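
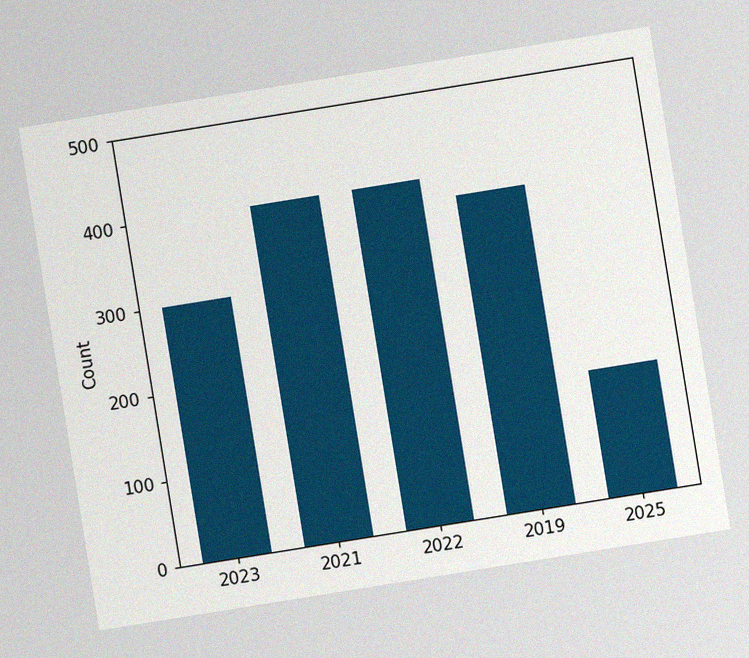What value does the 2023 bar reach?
The chart is tilted about 9° counter-clockwise, with some photo noise. Reading along the chart's y-axis, the 2023 bar reaches 300.

300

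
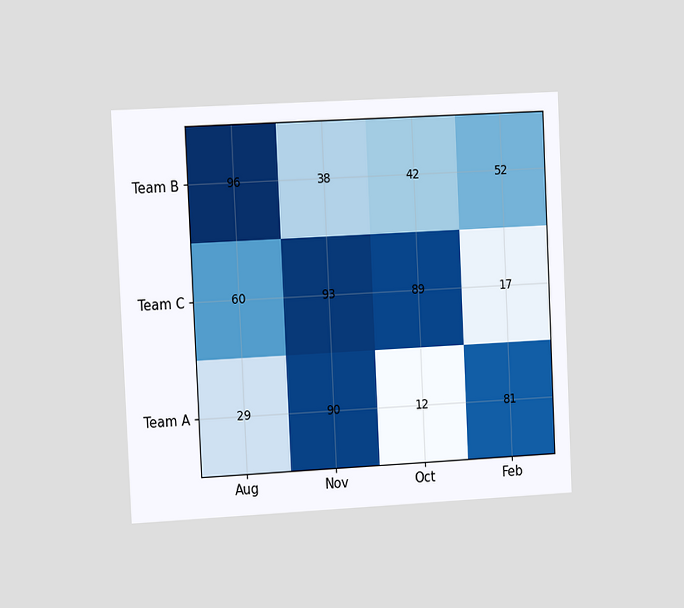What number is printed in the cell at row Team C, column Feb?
The chart is tilted about 3° counter-clockwise and viewed at a slight angle. The (Team C, Feb) cell reads 17.

17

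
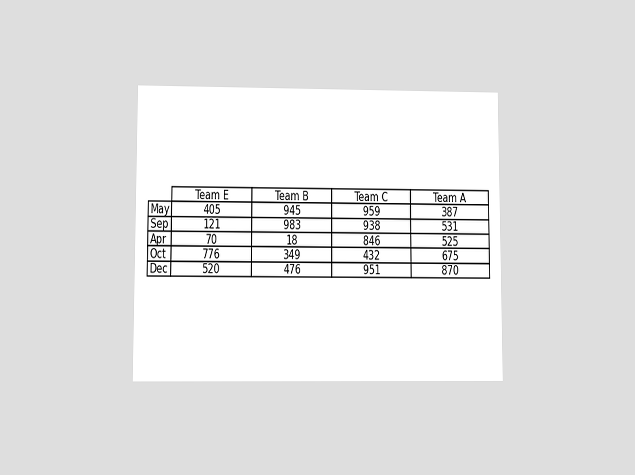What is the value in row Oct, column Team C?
432

The chart is viewed at a slight angle. The (Oct, Team C) cell reads 432.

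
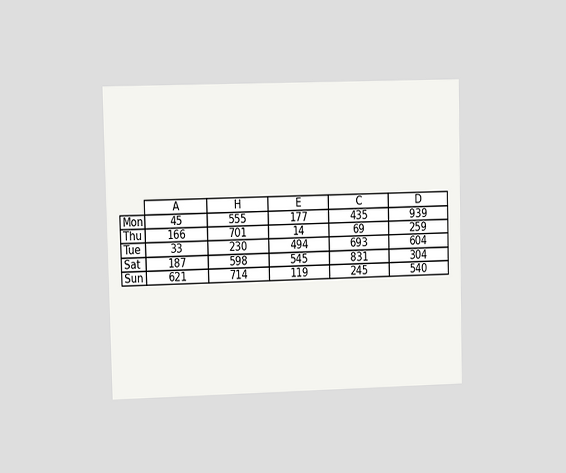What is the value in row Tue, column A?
The chart is viewed at a slight angle. The (Tue, A) cell reads 33.

33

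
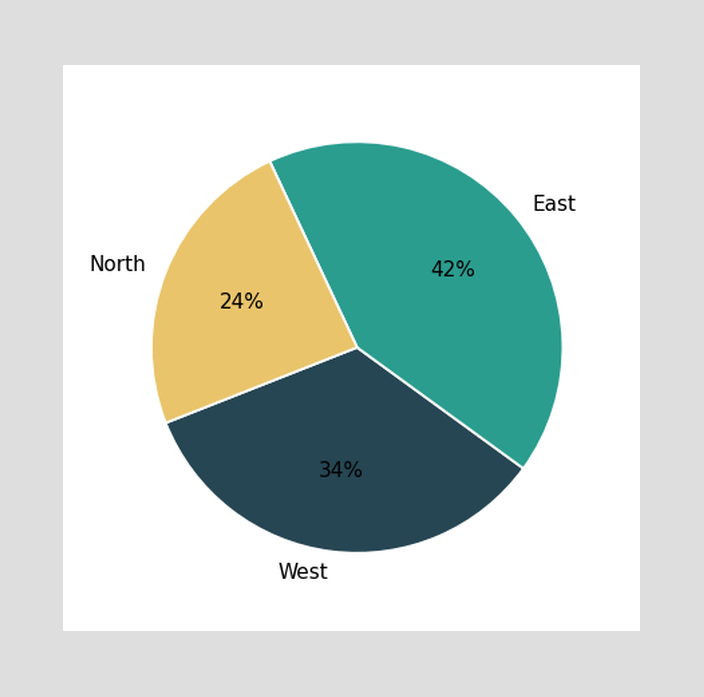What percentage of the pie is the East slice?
The East slice takes up 42% of the pie.

42%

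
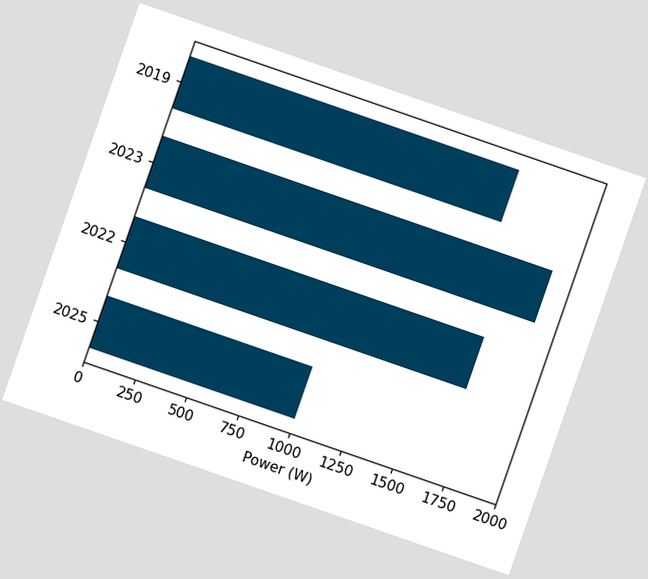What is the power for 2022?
The chart is tilted about 19° clockwise. Reading along the chart's x-axis, the 2022 bar reaches 1700W.

1700W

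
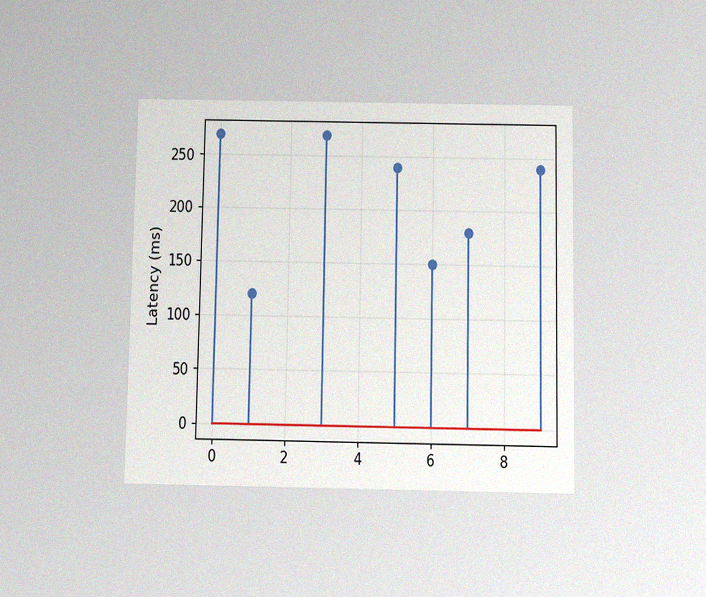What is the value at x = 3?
270ms

The chart is viewed slightly from below, with some photo noise. The stem at x=3 reaches 270ms.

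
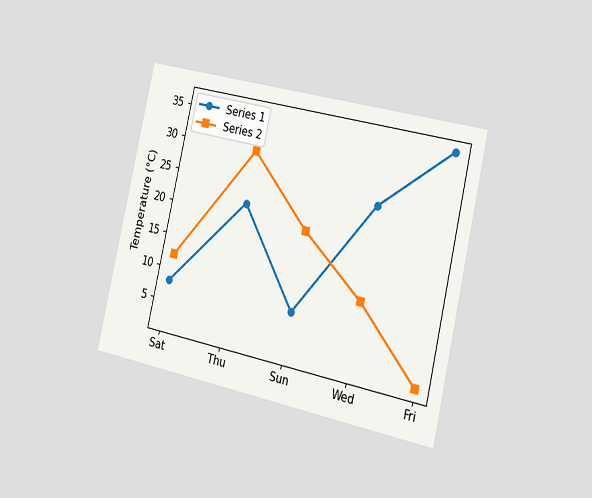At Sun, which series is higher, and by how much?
Series 2, by 12°C

The chart is tilted about 13° clockwise and viewed slightly from the right. At Sun, Series 2 sits above the other line by 12°C.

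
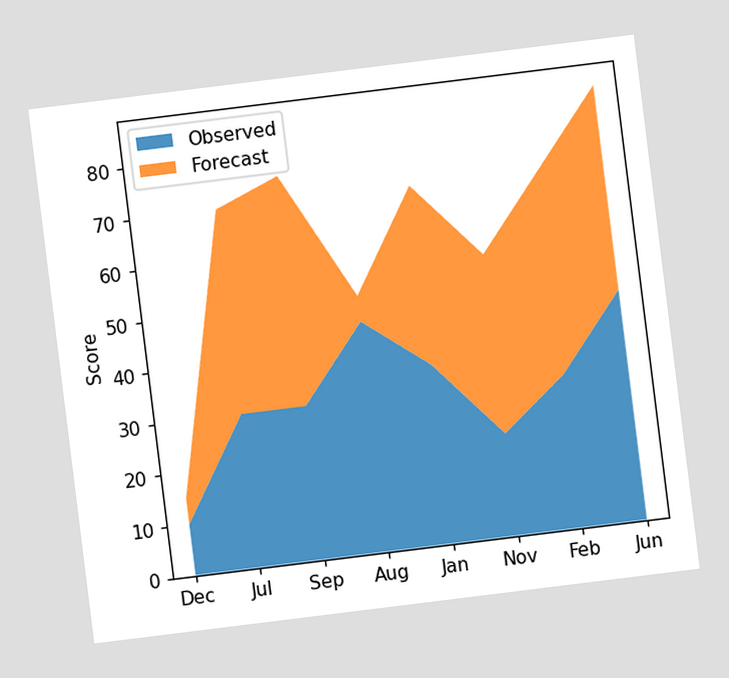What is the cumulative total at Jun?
The chart is tilted about 7° counter-clockwise. The stacked total at Jun reaches 85.

85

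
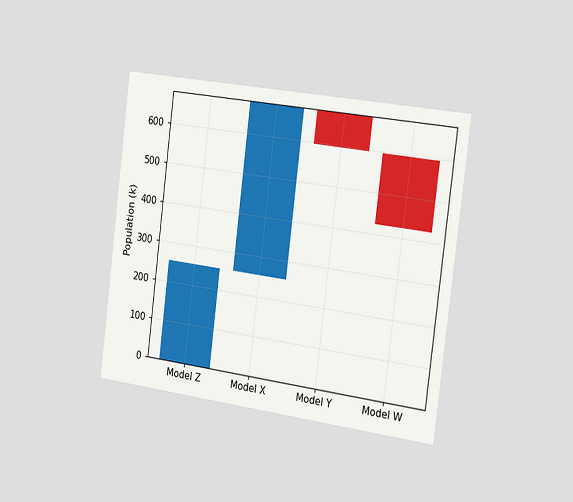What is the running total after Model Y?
595k

The chart is tilted about 7° clockwise and viewed slightly from the right. After Model Y the running total reaches 595k.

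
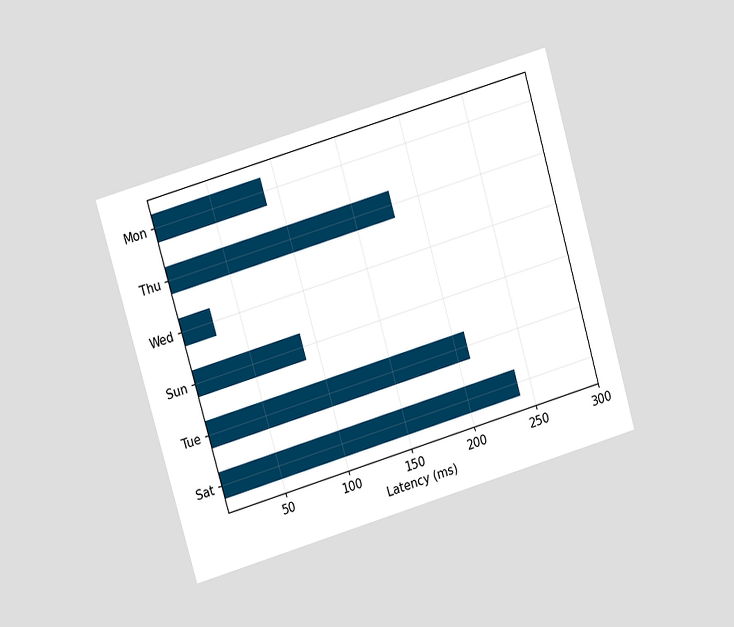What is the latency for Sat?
240ms

The chart is tilted about 16° counter-clockwise and viewed at a slight angle. Reading along the chart's x-axis, the Sat bar reaches 240ms.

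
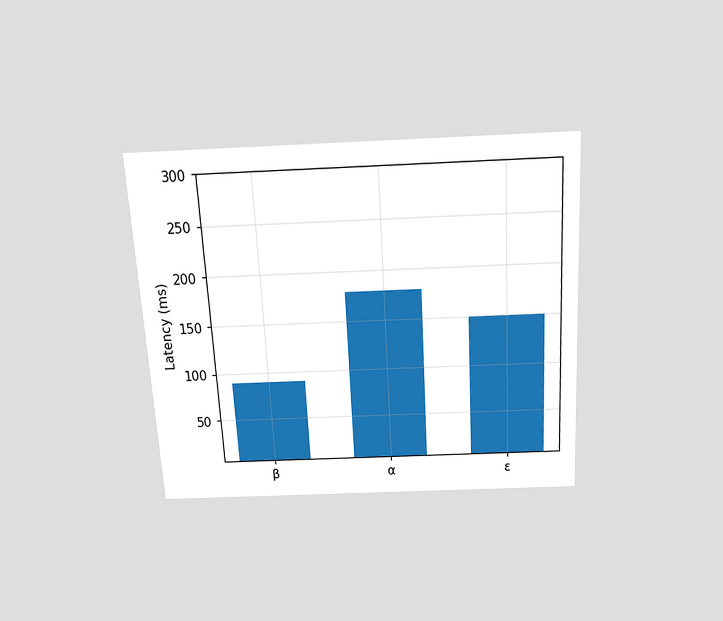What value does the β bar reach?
90ms

The chart is tilted about 3° counter-clockwise and viewed slightly from above. Reading along the chart's y-axis, the β bar reaches 90ms.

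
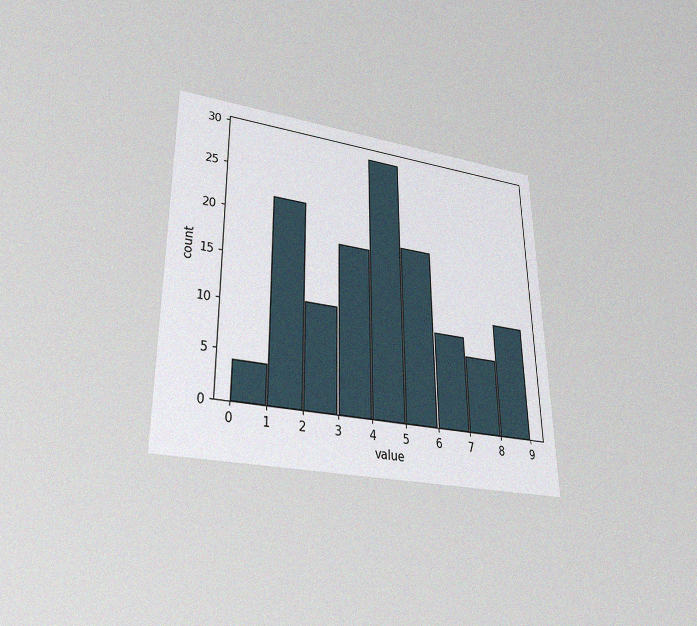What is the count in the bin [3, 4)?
18

The chart is viewed slightly from below, with some photo noise. The [3, 4) bin has height 18.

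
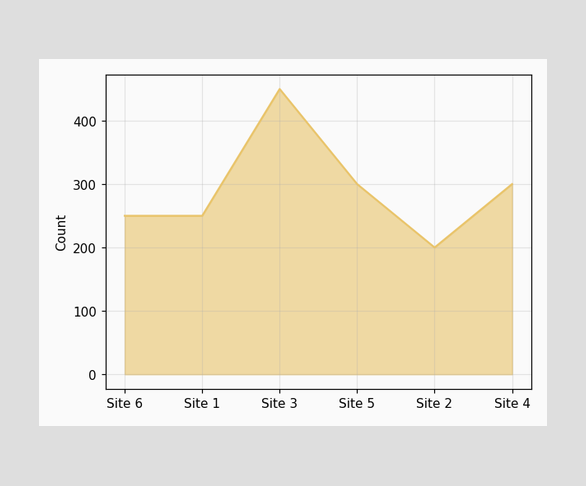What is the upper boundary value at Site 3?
450

At Site 3 the upper boundary is at 450.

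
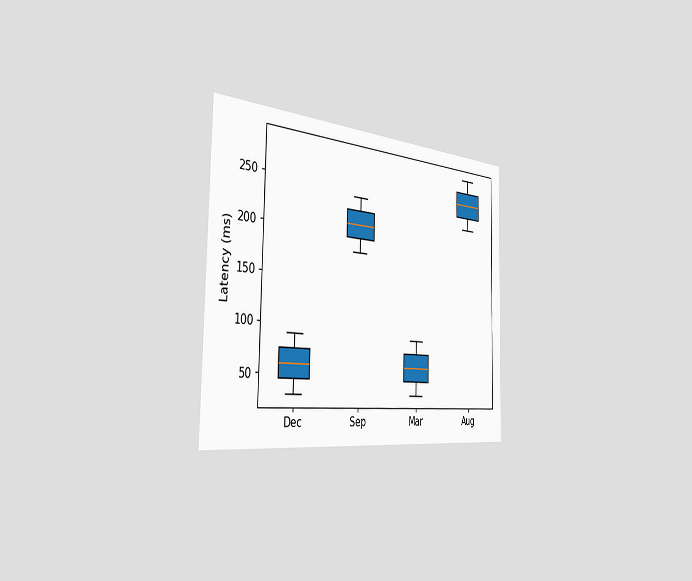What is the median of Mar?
The chart is viewed slightly from the left. The median line in the Mar box sits at 60ms.

60ms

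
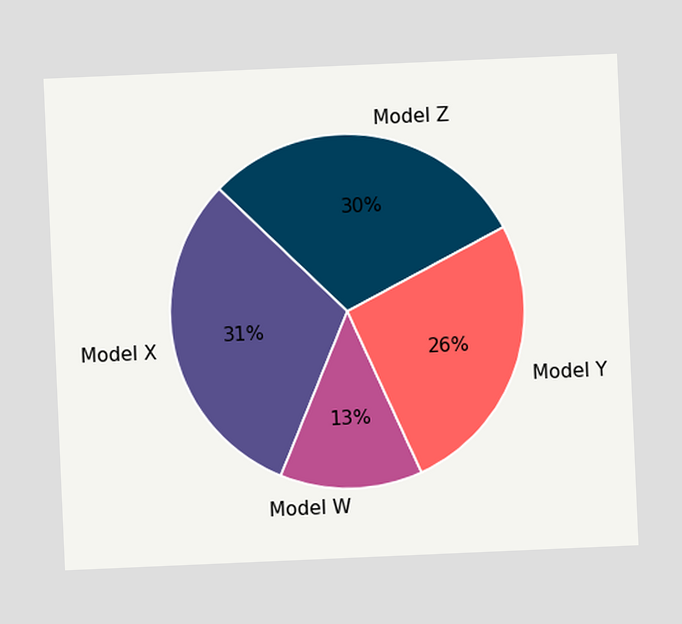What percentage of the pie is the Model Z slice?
The chart is tilted about 3° counter-clockwise. The Model Z slice takes up 30% of the pie.

30%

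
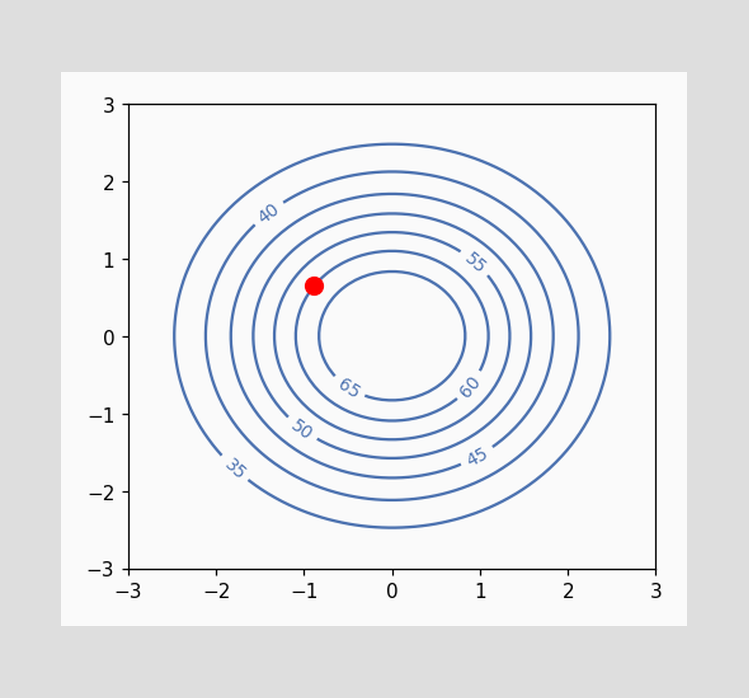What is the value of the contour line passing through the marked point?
60

The marked point sits on the contour labelled 60.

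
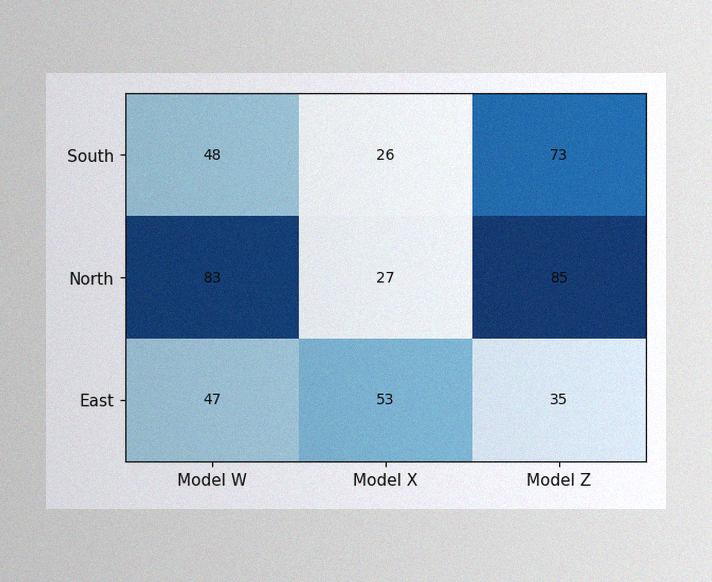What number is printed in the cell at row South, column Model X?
26

The image has some photo noise and uneven lighting. The (South, Model X) cell reads 26.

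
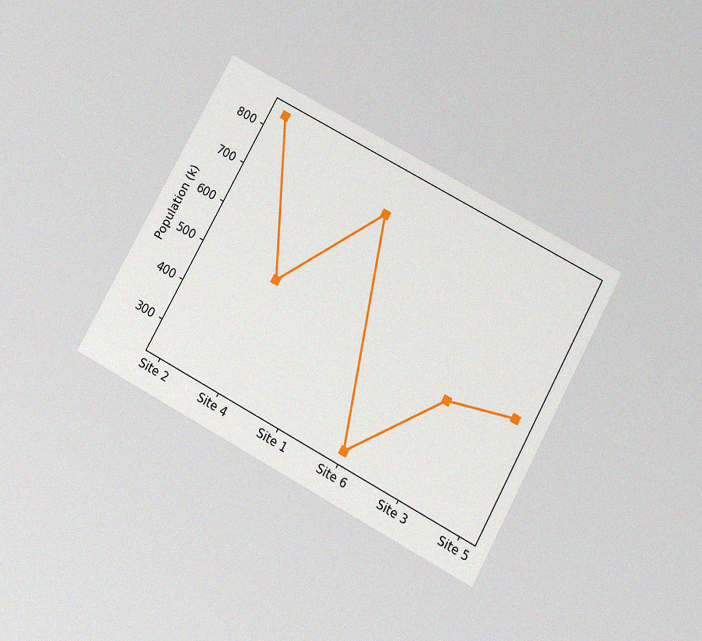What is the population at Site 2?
The chart is tilted about 29° clockwise and viewed slightly from below, with some photo noise. At Site 2, the line is at 840k.

840k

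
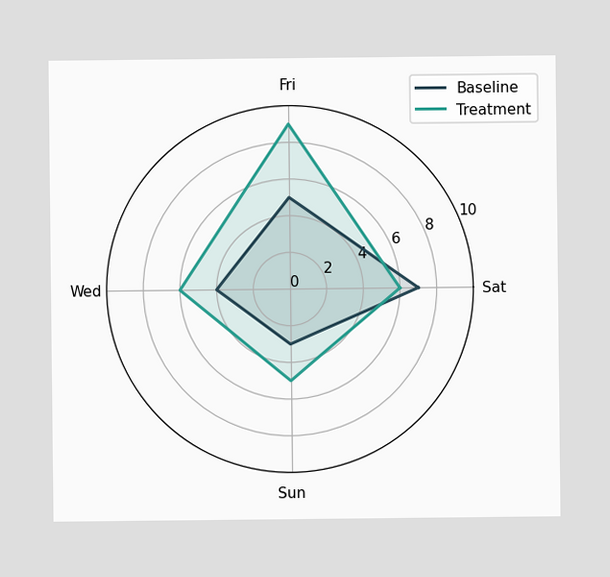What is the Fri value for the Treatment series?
9

On the Fri axis, Treatment reaches 9.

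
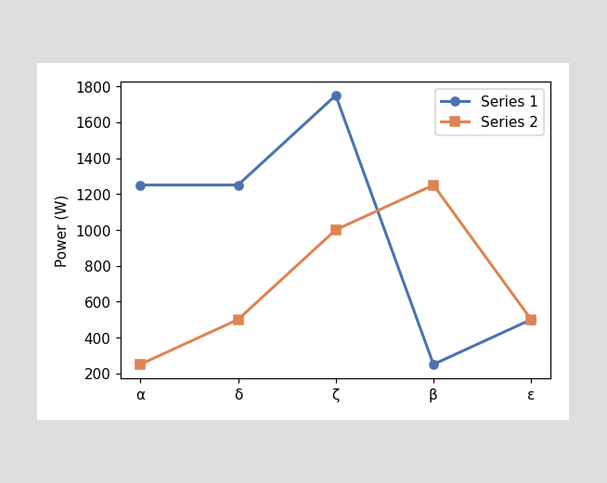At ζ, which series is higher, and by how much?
Series 1, by 750W

At ζ, Series 1 sits above the other line by 750W.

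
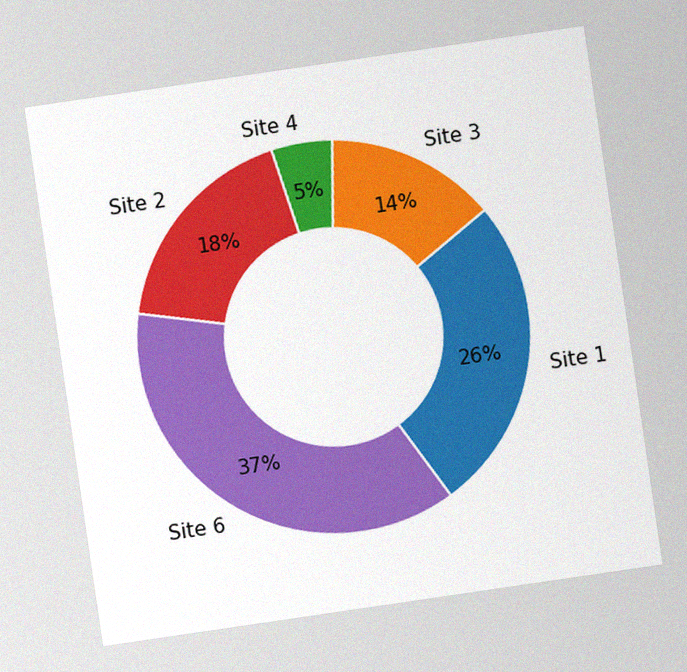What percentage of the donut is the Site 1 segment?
26%

The chart is tilted about 8° counter-clockwise, with some photo noise. The Site 1 segment takes up 26% of the ring.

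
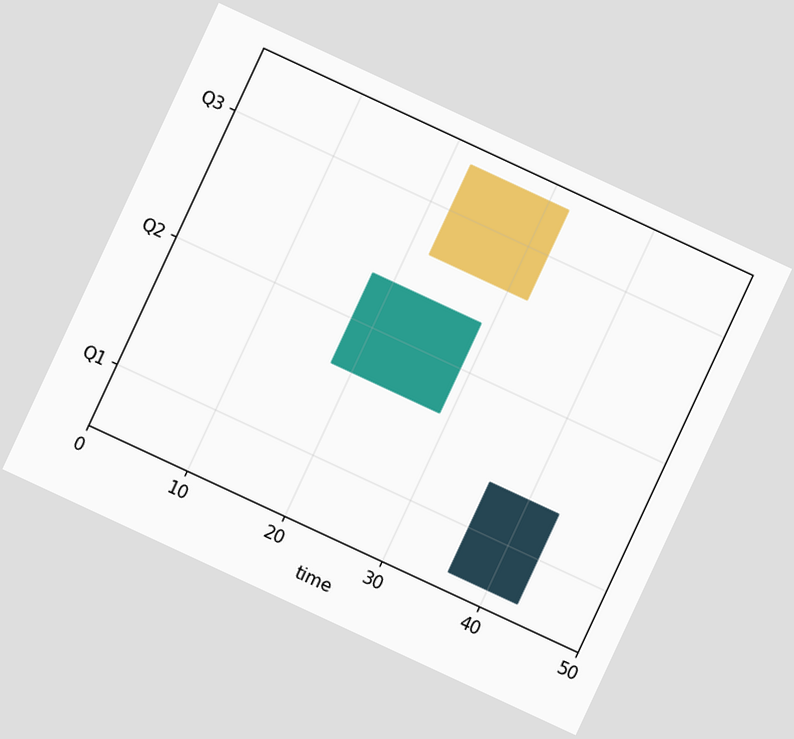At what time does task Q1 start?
36

The chart is tilted about 25° clockwise. The Q1 bar begins at t=36.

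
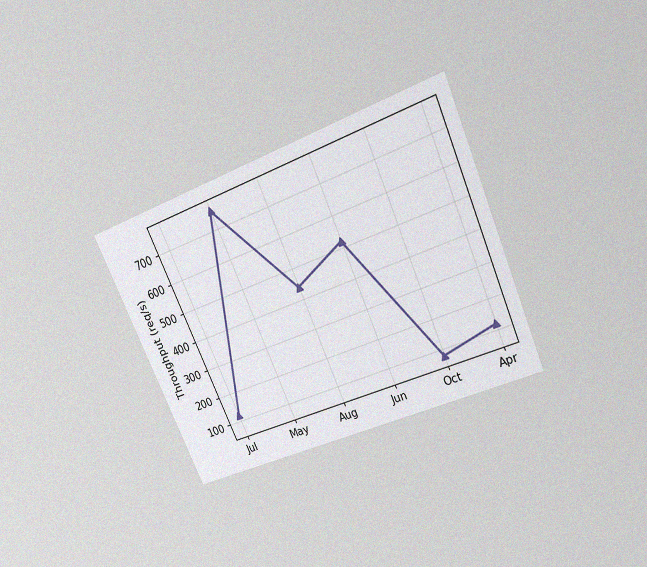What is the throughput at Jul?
The chart is tilted about 24° counter-clockwise and viewed slightly from above, with some photo noise. At Jul, the line is at 120req/s.

120req/s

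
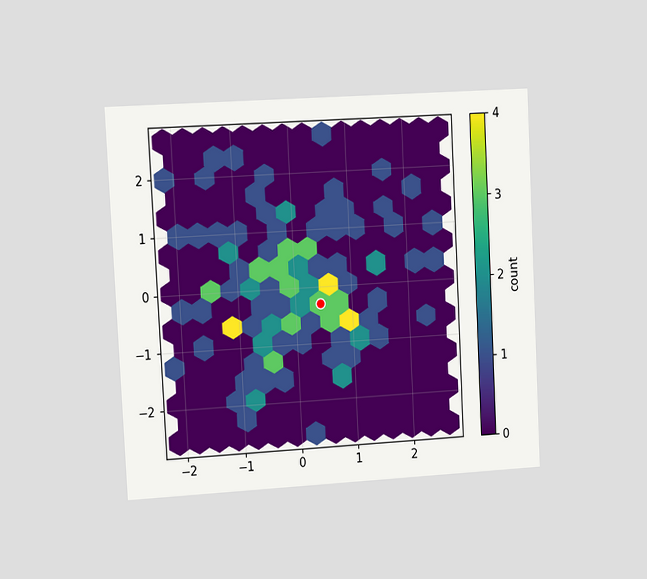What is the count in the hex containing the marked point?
3

The chart is tilted about 3° counter-clockwise and viewed at a slight angle. The marked hex reads 3 on the colorbar.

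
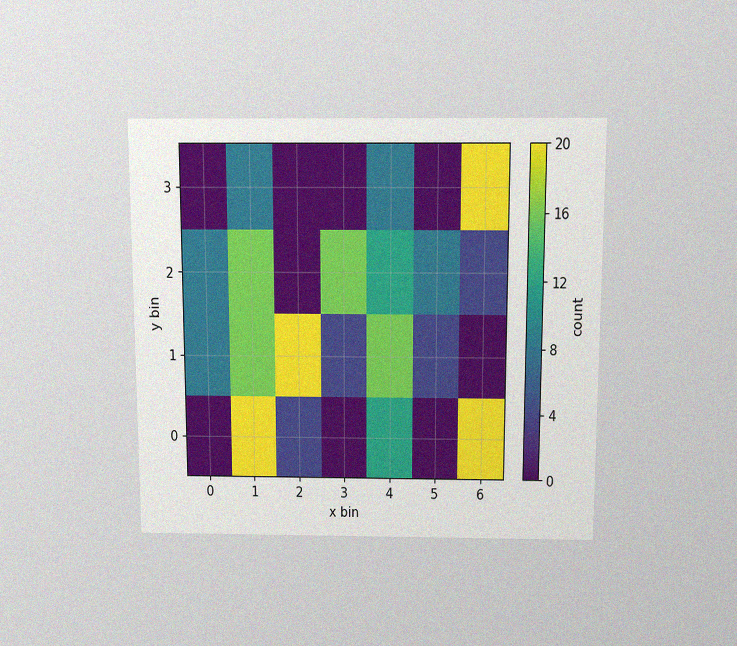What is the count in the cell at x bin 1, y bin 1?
16

The chart is viewed slightly from above, with some photo noise. Matching the cell (1, 1) against the colorbar gives 16.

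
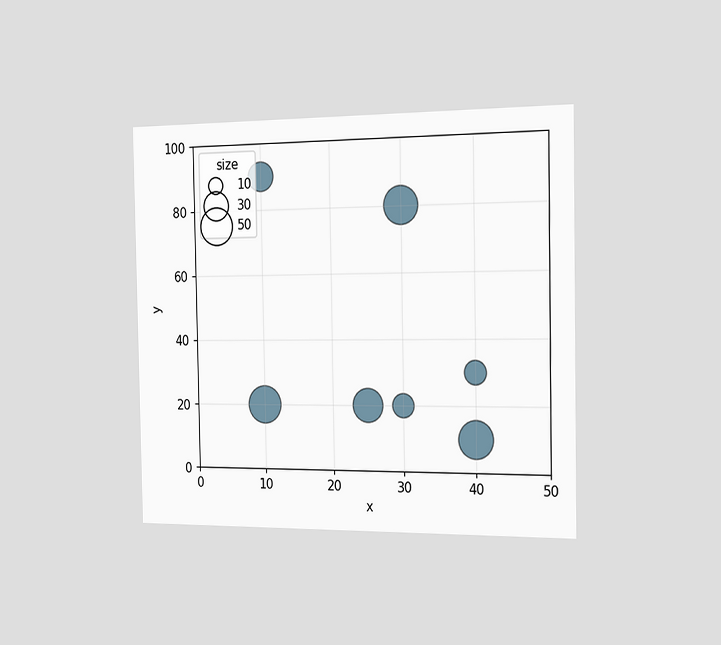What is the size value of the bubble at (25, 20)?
The chart is viewed slightly from the right. Matching the bubble at (25, 20) against the size legend gives 40.

40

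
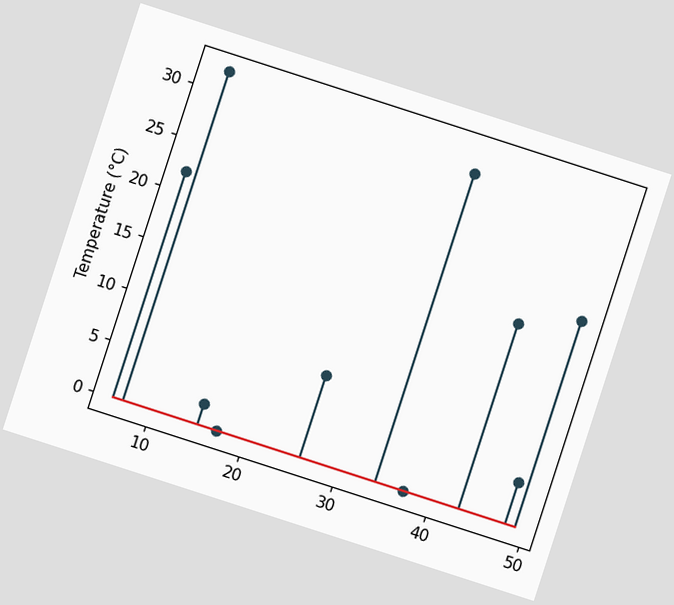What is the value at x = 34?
30°C

The chart is tilted about 18° clockwise. The stem at x=34 reaches 30°C.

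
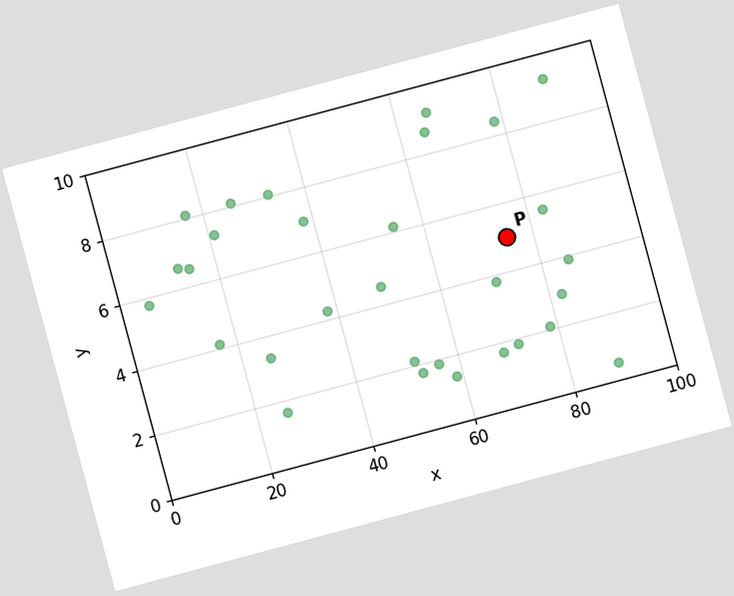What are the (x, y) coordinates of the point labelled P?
(75, 5)

The chart is tilted about 15° counter-clockwise. Following the gridlines from P to each axis, P sits at (75, 5).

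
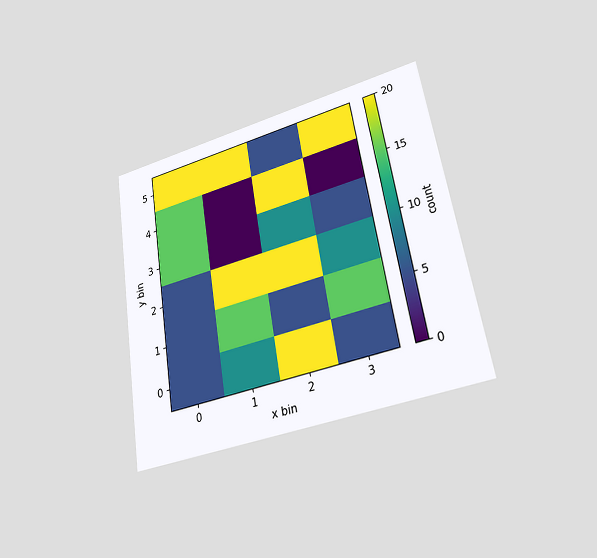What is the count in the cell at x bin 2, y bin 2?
20

The chart is tilted about 9° counter-clockwise and viewed at a slight angle. Matching the cell (2, 2) against the colorbar gives 20.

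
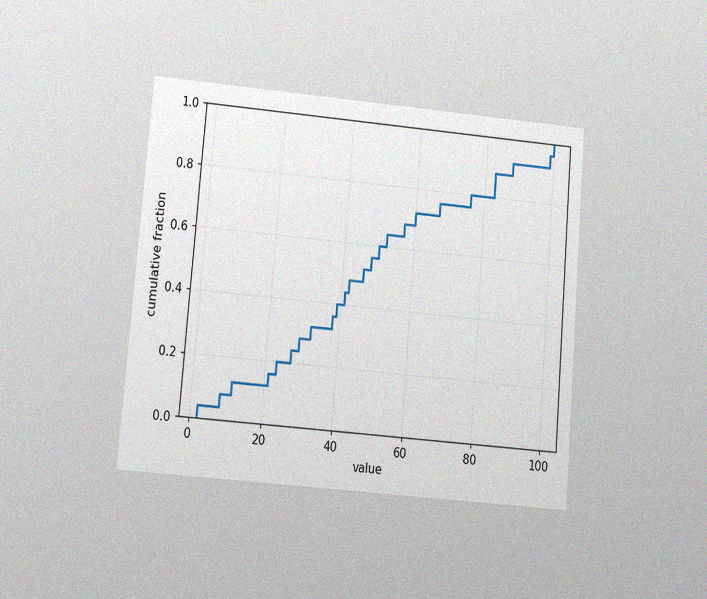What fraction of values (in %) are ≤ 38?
36%

The chart is tilted about 5° clockwise and viewed at a slight angle, with some photo noise. At x=38 the ECDF step is at 36%.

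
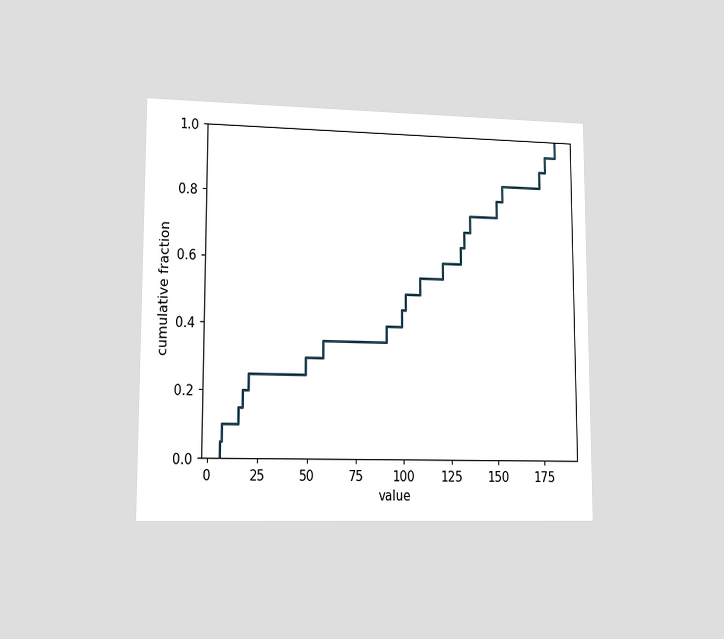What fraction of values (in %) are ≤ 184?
100%

The chart is viewed at a slight angle. At x=184 the ECDF step is at 100%.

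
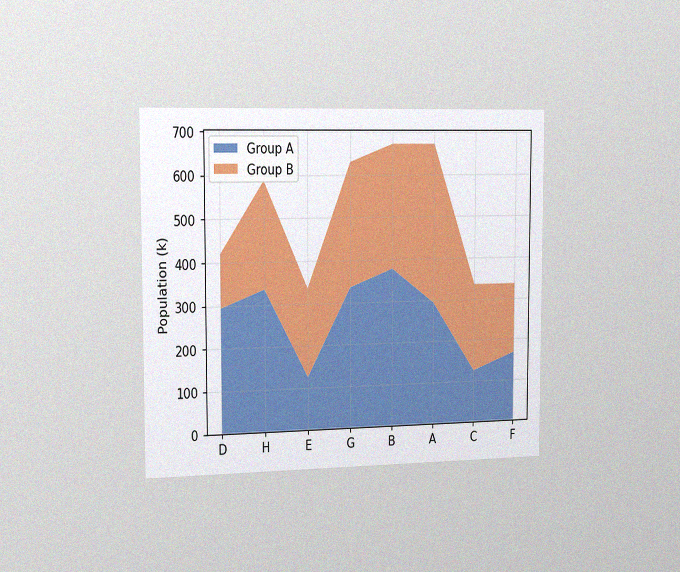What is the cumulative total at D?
The chart is viewed slightly from the left, with some photo noise. The stacked total at D reaches 420k.

420k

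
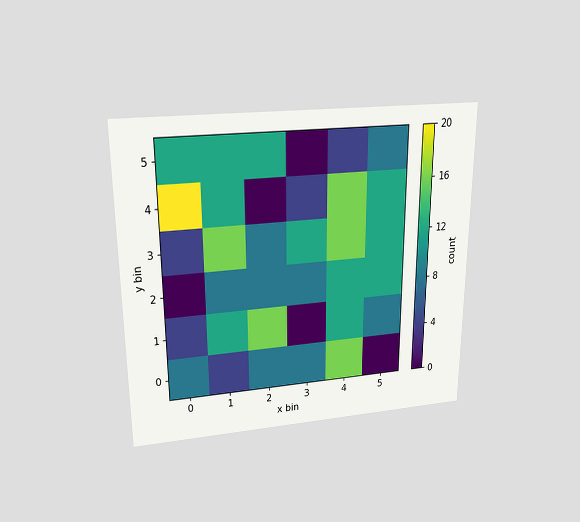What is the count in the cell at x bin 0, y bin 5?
The chart is viewed slightly from above. Matching the cell (0, 5) against the colorbar gives 12.

12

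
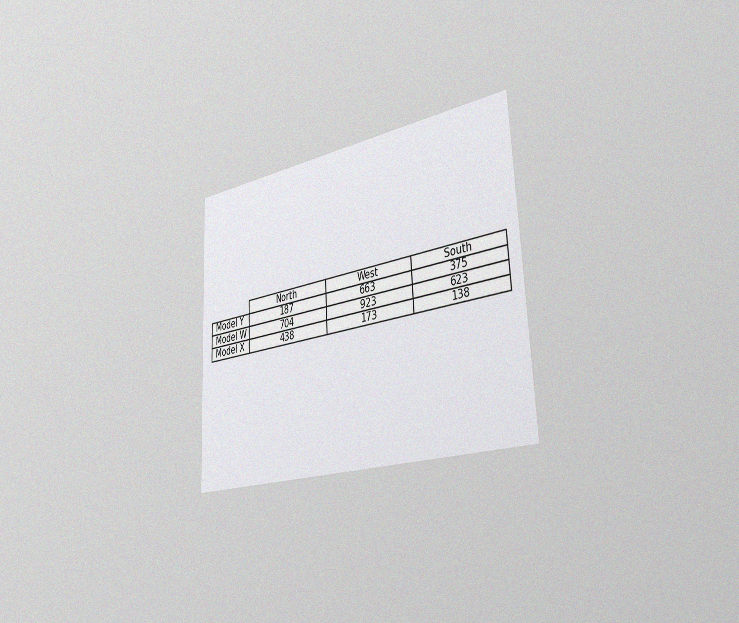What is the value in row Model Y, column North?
The chart is tilted about 3° counter-clockwise and viewed slightly from the right, with some photo noise. The (Model Y, North) cell reads 187.

187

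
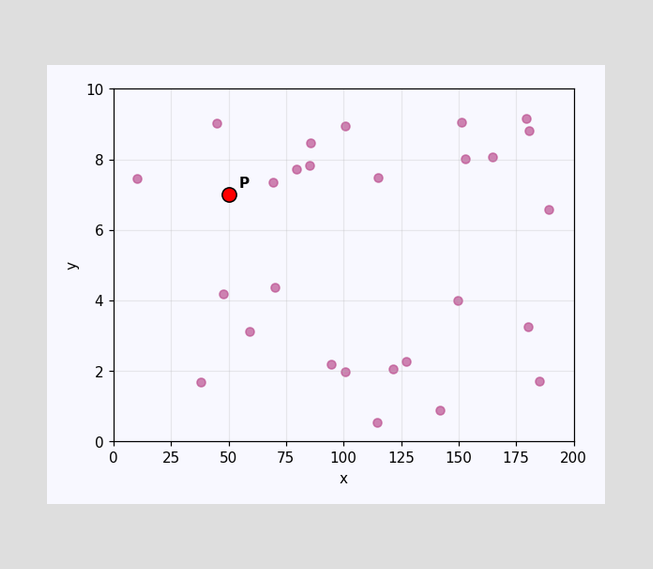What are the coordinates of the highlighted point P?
Following the gridlines from P to each axis, P sits at (50, 7).

(50, 7)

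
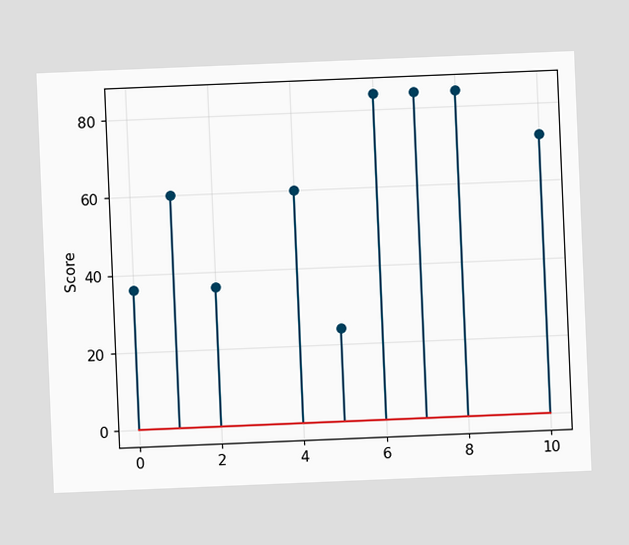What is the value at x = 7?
The chart is tilted about 2° counter-clockwise. The stem at x=7 reaches 84.

84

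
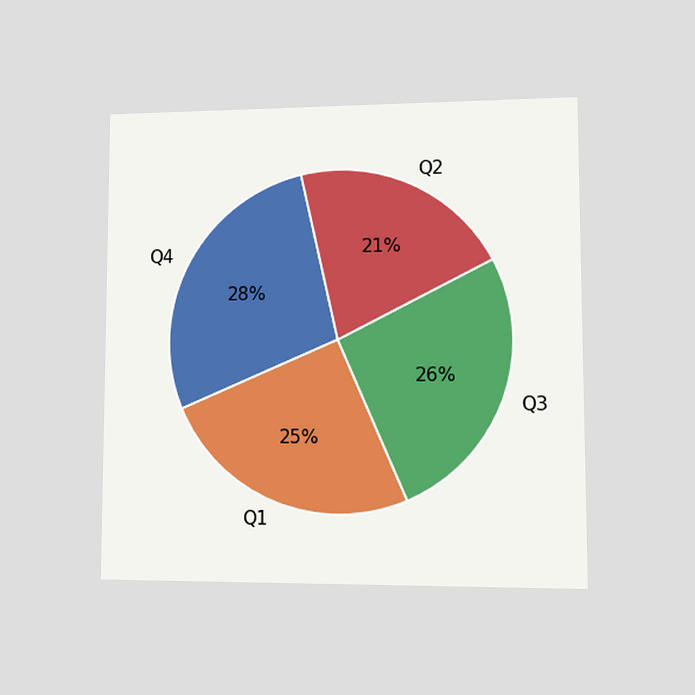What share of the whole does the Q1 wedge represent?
The chart is viewed at a slight angle. The Q1 slice takes up 25% of the pie.

25%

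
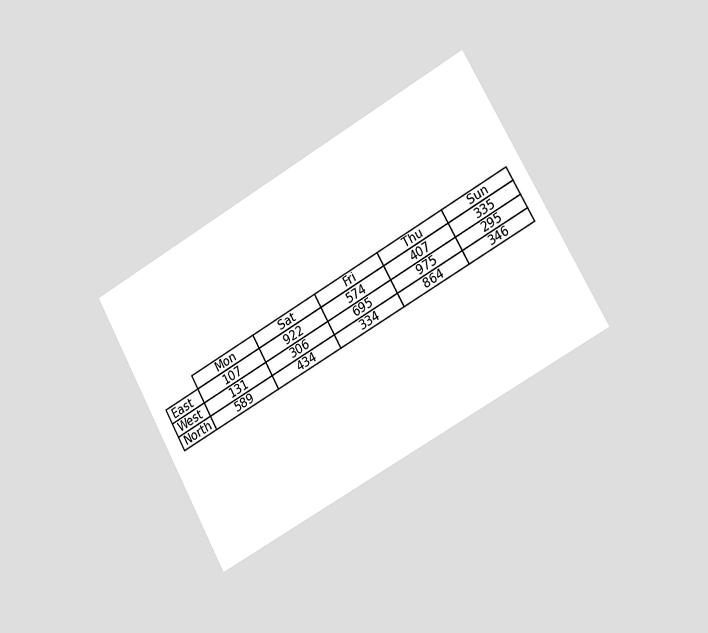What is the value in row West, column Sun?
The chart is tilted about 29° counter-clockwise and viewed slightly from the right. The (West, Sun) cell reads 295.

295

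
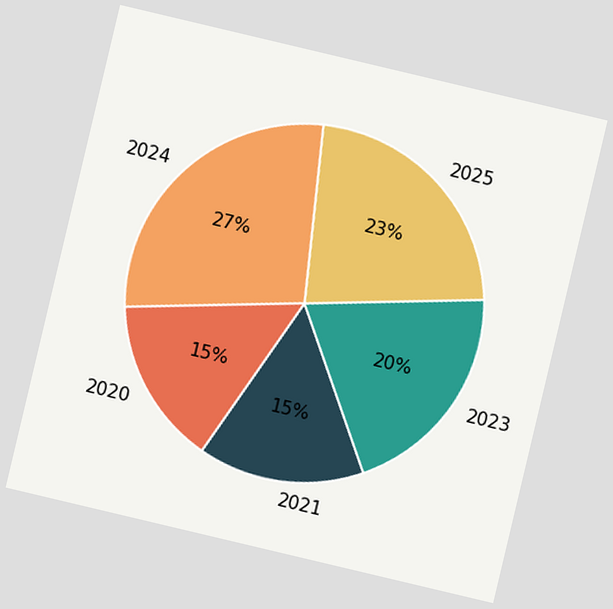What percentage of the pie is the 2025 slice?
23%

The chart is tilted about 13° clockwise. The 2025 slice takes up 23% of the pie.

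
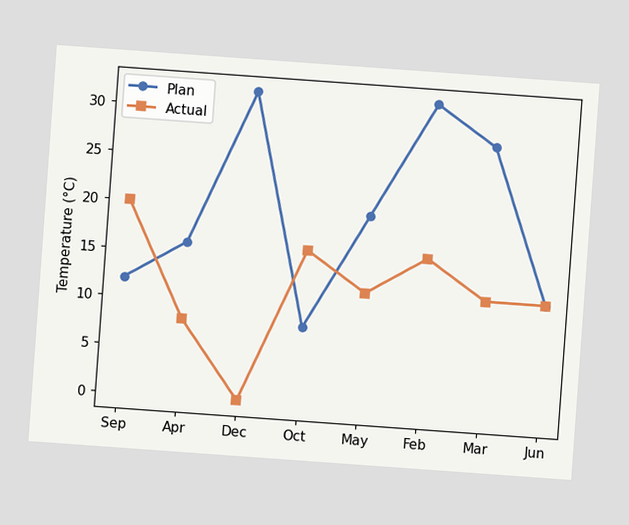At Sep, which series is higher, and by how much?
The chart is tilted about 4° clockwise. At Sep, Actual sits above the other line by 8°C.

Actual, by 8°C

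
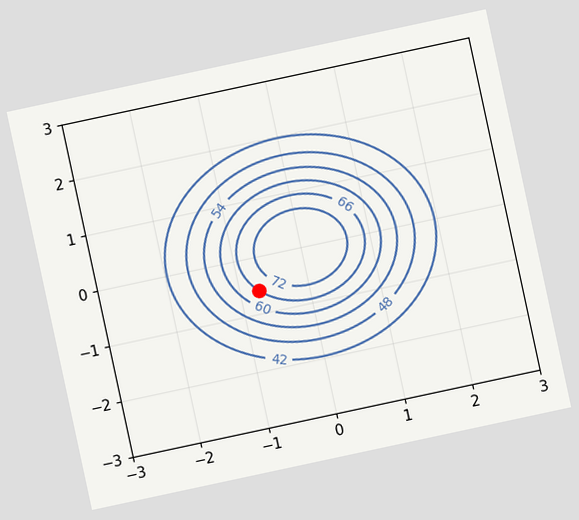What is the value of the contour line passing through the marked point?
The chart is tilted about 12° counter-clockwise. The marked point sits on the contour labelled 66.

66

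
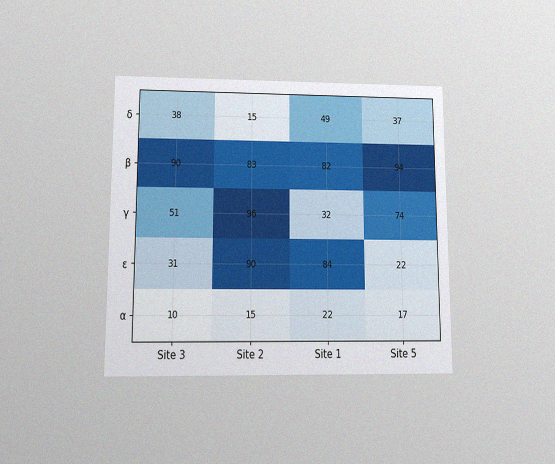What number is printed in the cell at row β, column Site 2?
83

The chart is viewed at a slight angle, with some photo noise. The (β, Site 2) cell reads 83.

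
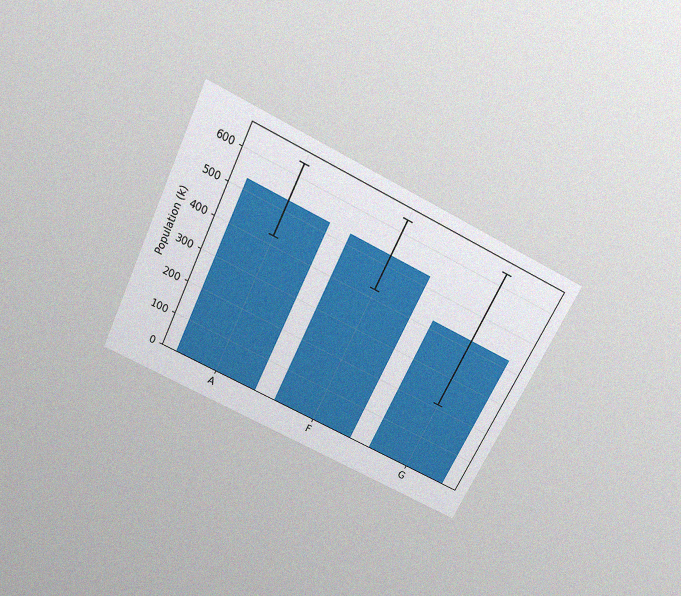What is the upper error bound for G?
The chart is tilted about 26° clockwise and viewed slightly from above, with some photo noise. The G bar's upper whisker reaches 636k.

636k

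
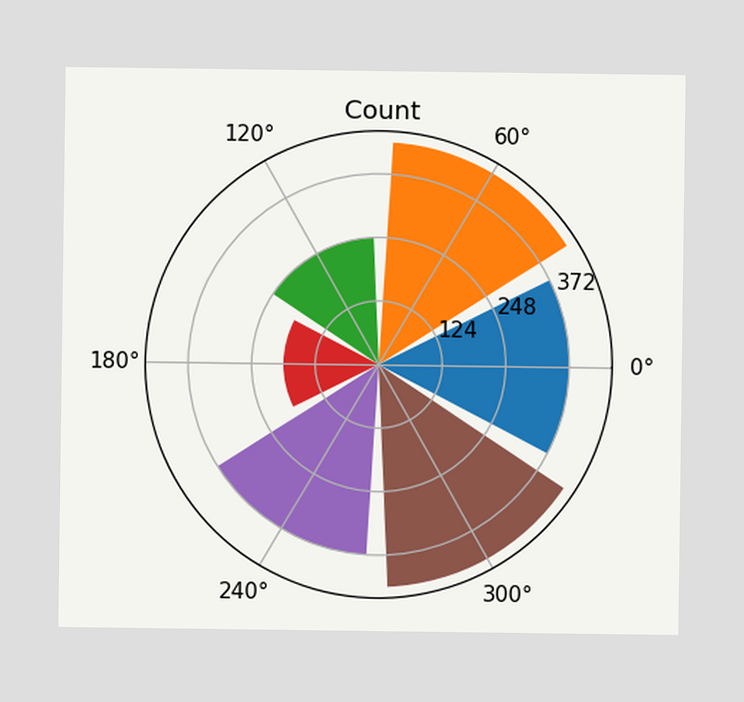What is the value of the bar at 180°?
The bar at 180° reaches 186 on the radial axis.

186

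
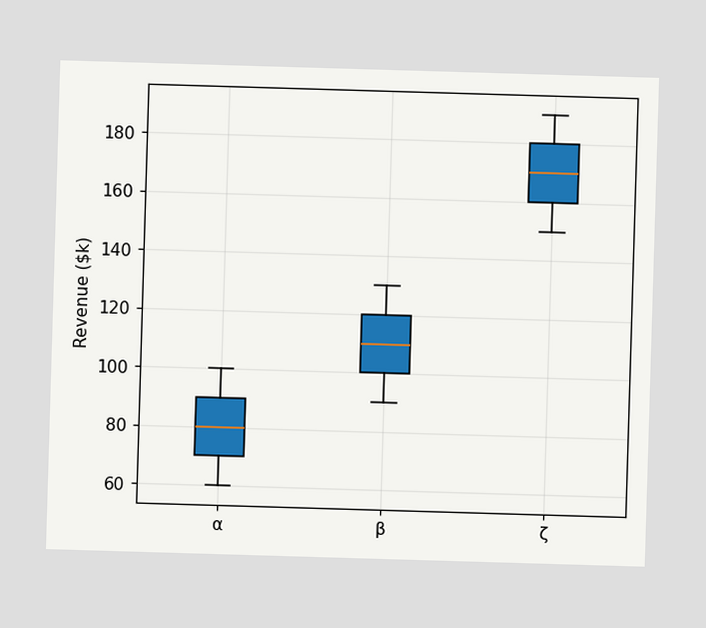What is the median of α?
The median line in the α box sits at $80k.

$80k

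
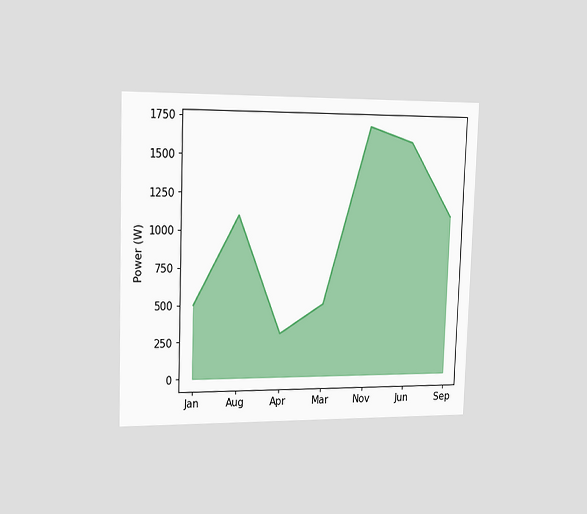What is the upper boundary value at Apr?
300W

The chart is viewed slightly from the left. At Apr the upper boundary is at 300W.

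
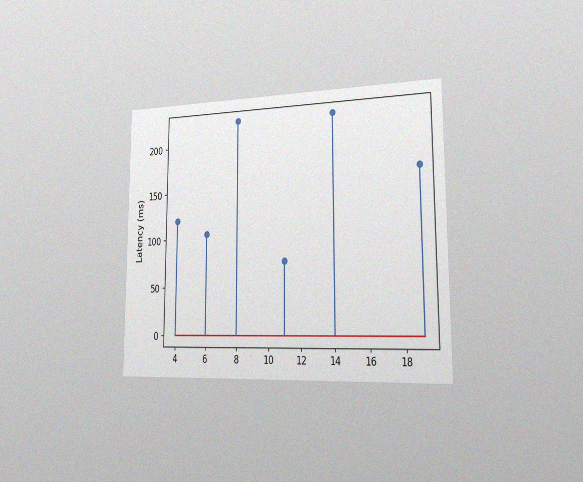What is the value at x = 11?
75ms

The chart is viewed slightly from the right, with some photo noise. The stem at x=11 reaches 75ms.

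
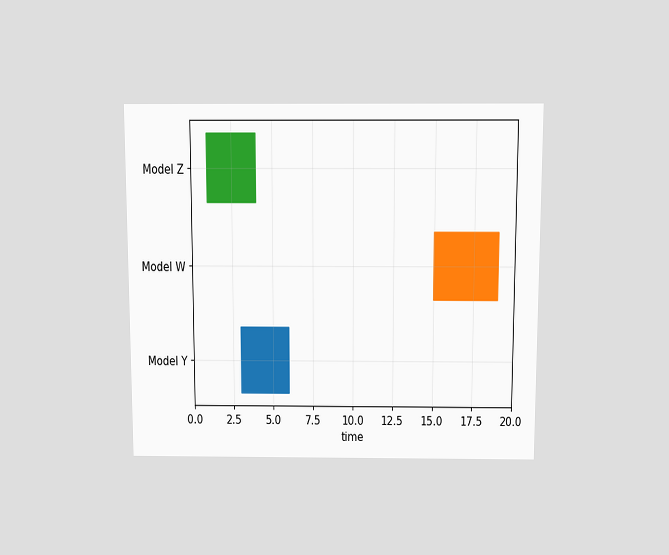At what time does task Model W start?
The chart is viewed slightly from above. The Model W bar begins at t=15.

15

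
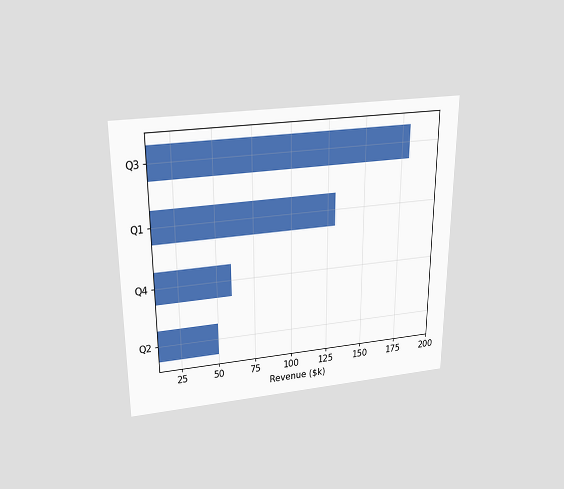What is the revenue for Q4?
$60k

The chart is viewed slightly from above. Reading along the chart's x-axis, the Q4 bar reaches $60k.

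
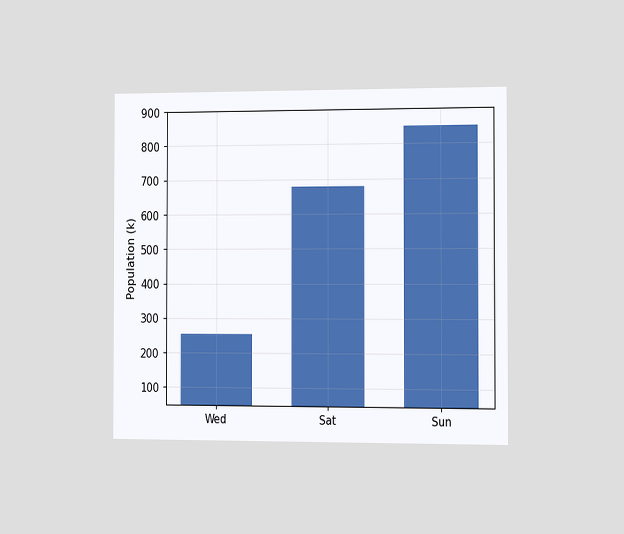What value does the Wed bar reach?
The chart is viewed slightly from the right. Reading along the chart's y-axis, the Wed bar reaches 255k.

255k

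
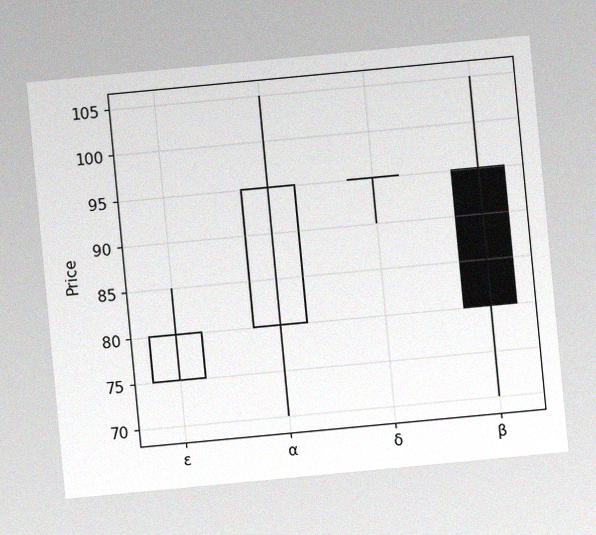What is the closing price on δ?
The chart is tilted about 5° counter-clockwise, with some photo noise. The δ candle closes at 95.

95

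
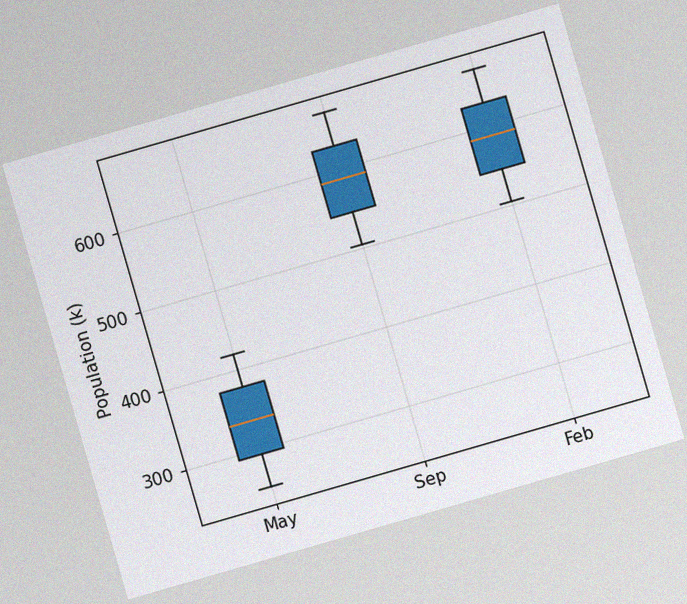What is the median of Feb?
588k

The chart is tilted about 16° counter-clockwise, with some photo noise. The median line in the Feb box sits at 588k.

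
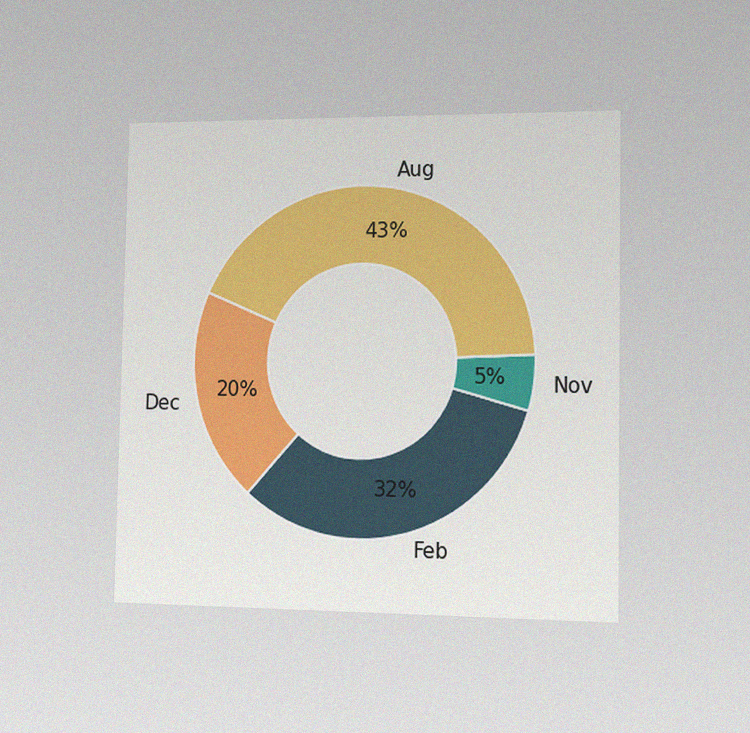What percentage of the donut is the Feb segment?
32%

The chart is viewed slightly from the right, with some photo noise. The Feb segment takes up 32% of the ring.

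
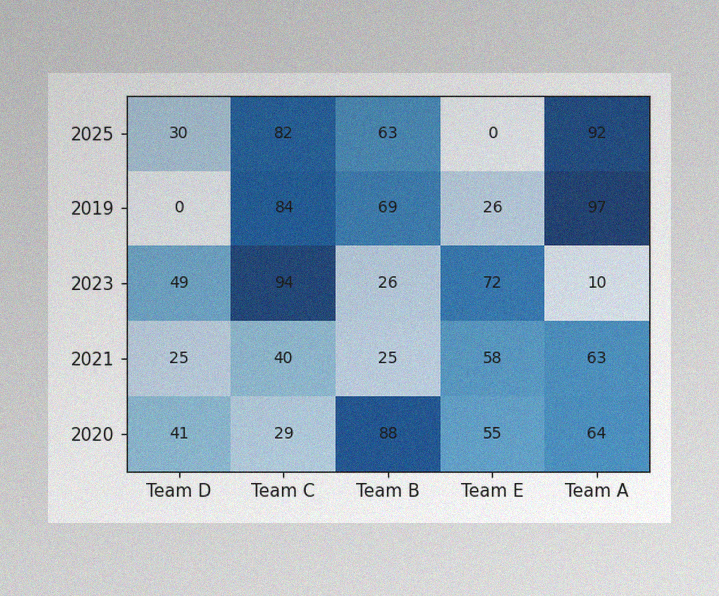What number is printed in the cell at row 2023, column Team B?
The image has some photo noise and uneven lighting. The (2023, Team B) cell reads 26.

26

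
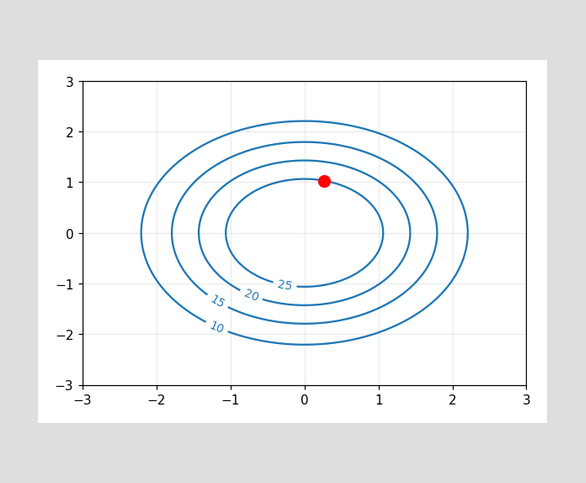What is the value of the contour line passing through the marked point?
The marked point sits on the contour labelled 25.

25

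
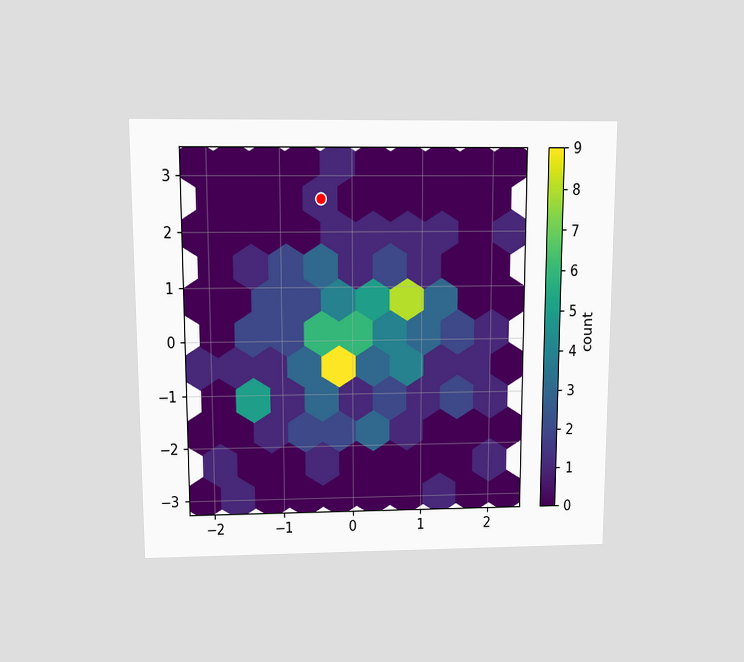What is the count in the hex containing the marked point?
The chart is viewed slightly from above. The marked hex reads 1 on the colorbar.

1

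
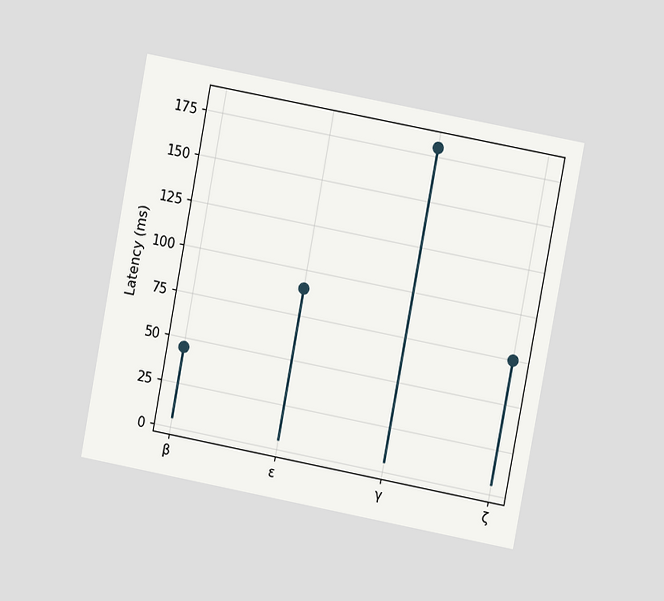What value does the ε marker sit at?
90ms

The chart is tilted about 11° clockwise and viewed at a slight angle. The ε marker sits at 90ms.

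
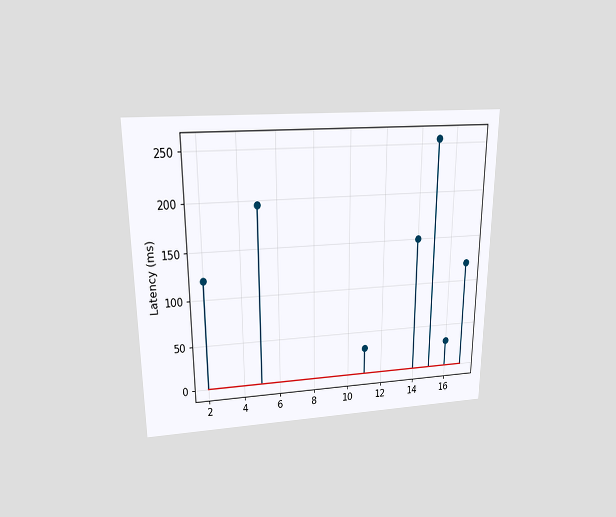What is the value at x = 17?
The chart is viewed slightly from above. The stem at x=17 reaches 120ms.

120ms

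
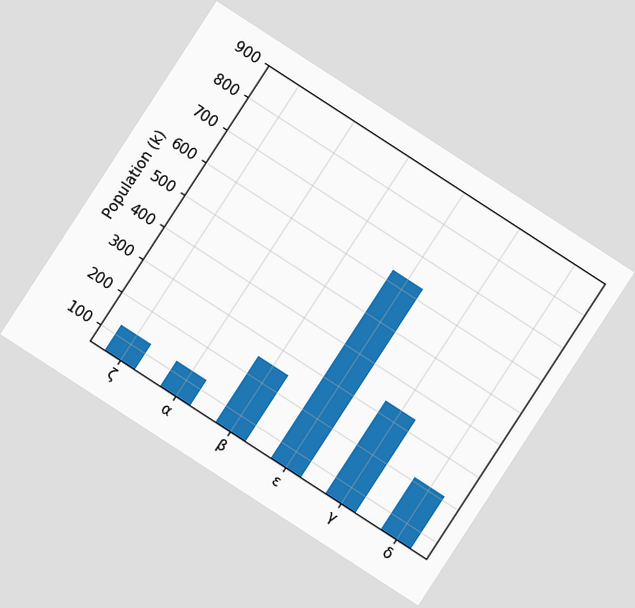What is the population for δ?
210k

The chart is tilted about 33° clockwise. Reading along the chart's y-axis, the δ bar reaches 210k.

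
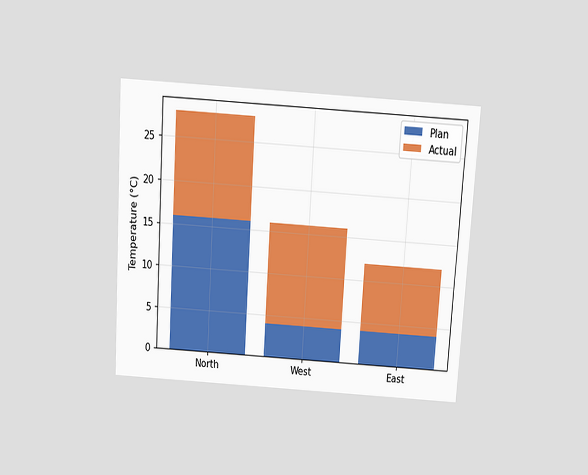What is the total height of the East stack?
12°C

The chart is tilted about 4° clockwise and viewed slightly from above. The East stack's top reaches 12°C on the y-axis.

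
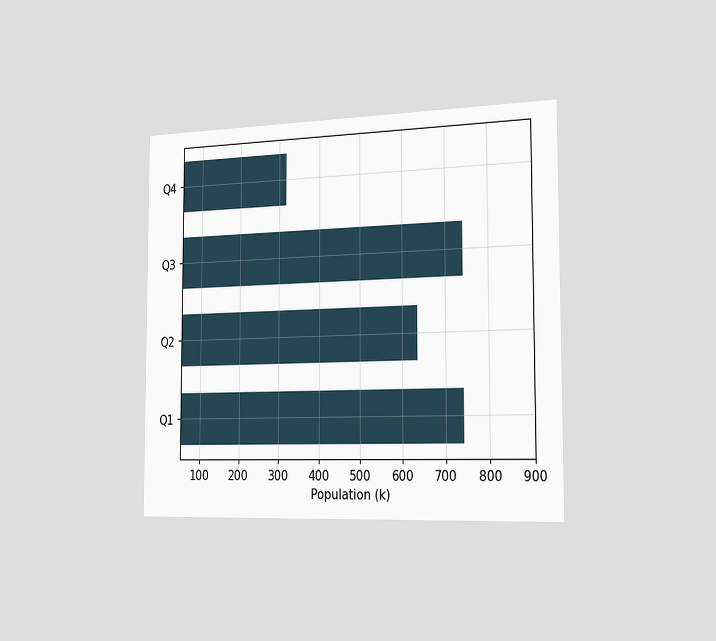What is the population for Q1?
742k

The chart is viewed slightly from the right. Reading along the chart's x-axis, the Q1 bar reaches 742k.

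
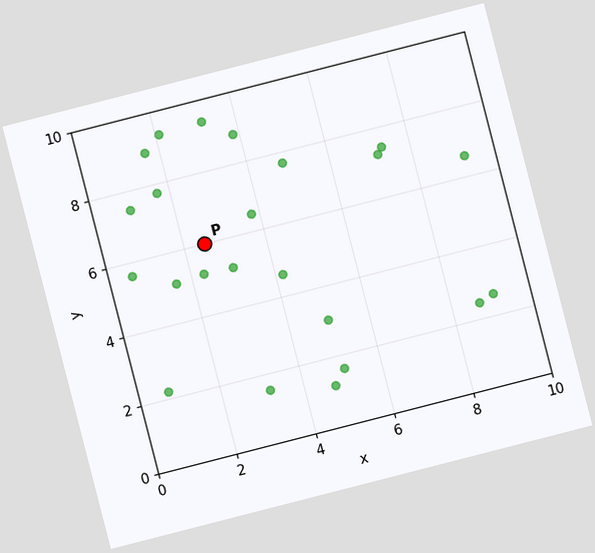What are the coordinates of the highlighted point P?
The chart is tilted about 14° counter-clockwise. Following the gridlines from P to each axis, P sits at (2.5, 6).

(2.5, 6)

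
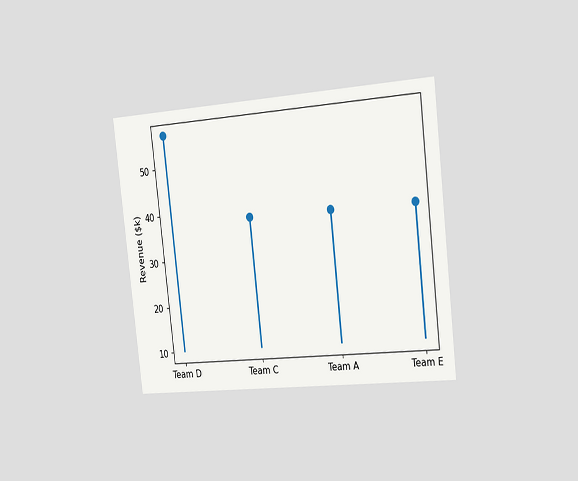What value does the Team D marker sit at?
$57k

The chart is tilted about 7° counter-clockwise and viewed slightly from the right. The Team D marker sits at $57k.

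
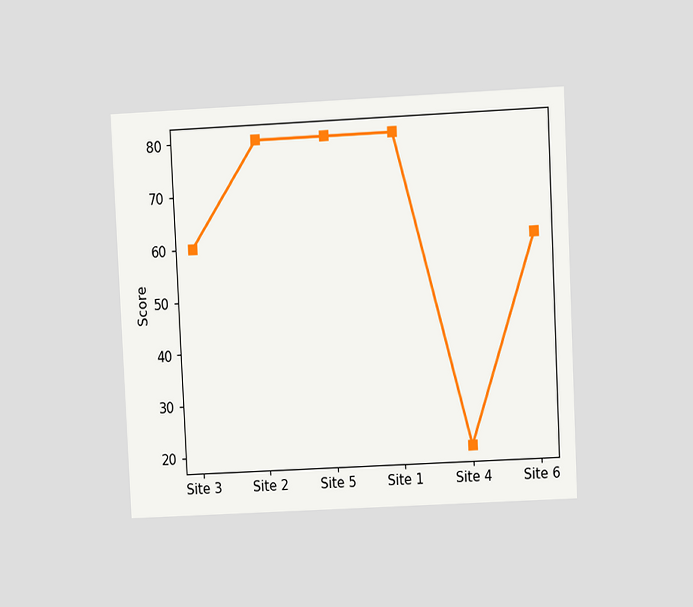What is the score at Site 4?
20

The chart is tilted about 3° counter-clockwise and viewed at a slight angle. At Site 4, the line is at 20.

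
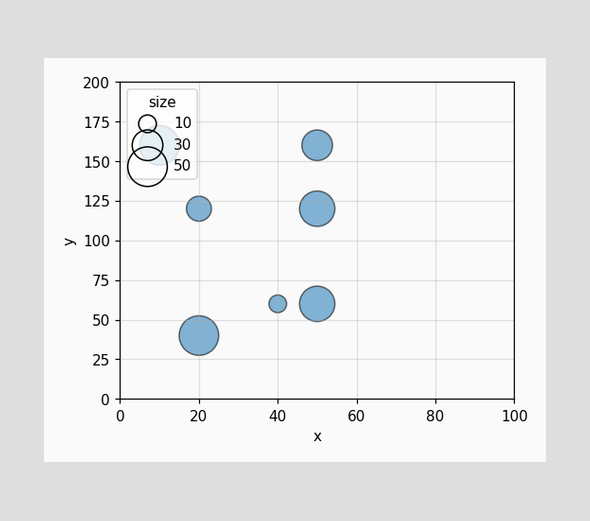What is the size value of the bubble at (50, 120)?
Matching the bubble at (50, 120) against the size legend gives 40.

40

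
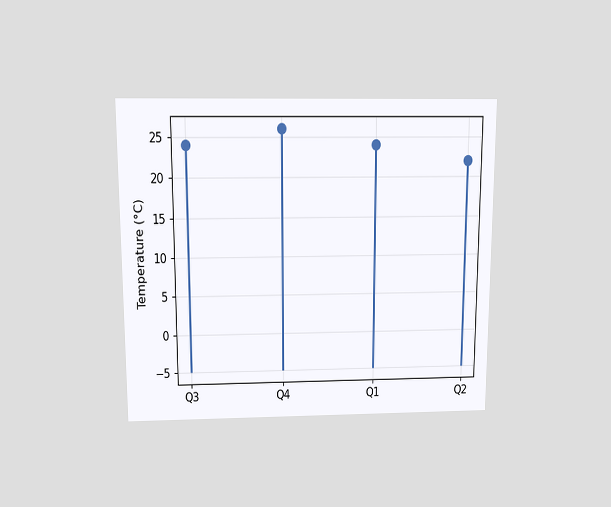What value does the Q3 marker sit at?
24°C

The chart is viewed slightly from above. The Q3 marker sits at 24°C.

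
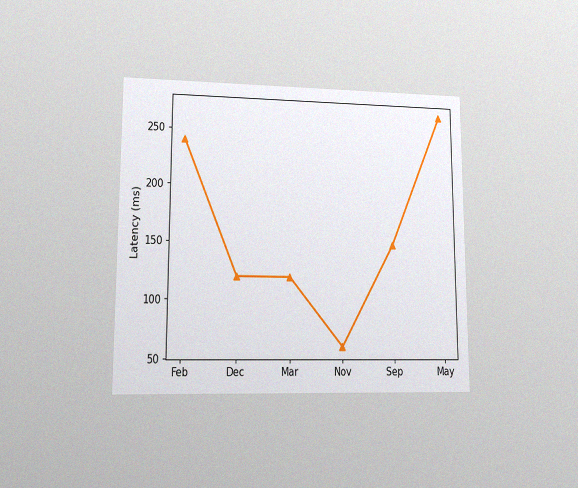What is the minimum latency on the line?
The chart is viewed at a slight angle, with some photo noise. The lowest point is at Nov, and reading across to the y-axis gives 60ms.

60ms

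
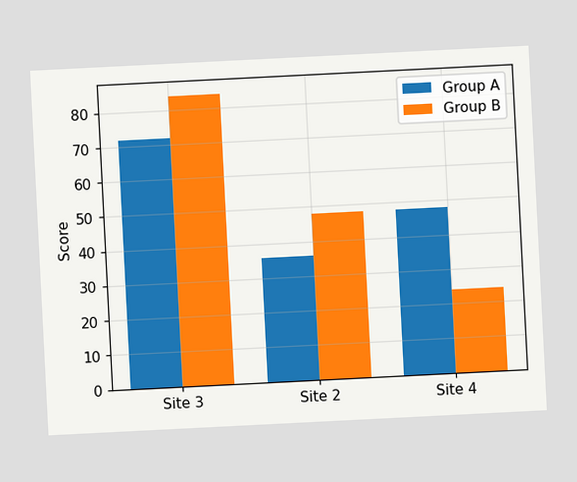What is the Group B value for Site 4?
The chart is tilted about 3° counter-clockwise. The Group B bar at Site 4 reaches 24 on the y-axis.

24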